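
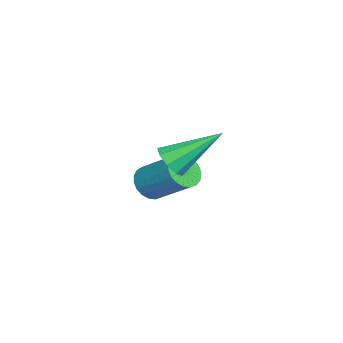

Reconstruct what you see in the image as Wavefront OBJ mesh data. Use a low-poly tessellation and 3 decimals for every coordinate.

v -2.631 0.976 -2.505
v -2.159 0.528 -2.249
v -1.556 1.775 -1.179
v -2.029 2.224 -1.435
v -2.014 0.649 -2.47
v -1.411 1.896 -1.401
v -1.976 0.826 -2.698
v -1.373 2.073 -1.628
v -2.051 1.029 -2.893
v -1.448 2.276 -1.823
v -2.226 1.223 -3.02
v -1.624 2.47 -1.95
v -2.472 1.374 -3.058
v -1.87 2.621 -1.989
v -2.745 1.457 -3.001
v -2.143 2.704 -1.931
v -2.999 1.457 -2.858
v -2.396 2.704 -1.788
v -3.188 1.373 -2.654
v -2.586 2.62 -1.584
v -3.282 1.221 -2.424
v -2.68 2.468 -1.354
v -3.263 1.027 -2.208
v -2.661 2.274 -1.138
v -3.135 0.824 -2.043
v -2.532 2.071 -0.974
v -2.92 0.647 -1.959
v -2.317 1.894 -0.889
v -2.654 0.527 -1.968
v -2.052 1.774 -0.899
v -2.385 0.485 -2.071
v -1.783 1.732 -1.001
v 1.337 2.361 0.961
v 1.957 2.373 1.156
v 0.943 3.879 2.119
v 1.906 2.632 0.799
v 1.588 2.765 0.517
v 1.154 2.708 0.443
v 0.805 2.49 0.611
v 0.705 2.211 0.942
v 0.902 2.002 1.283
v 1.302 1.961 1.472
v 1.719 2.108 1.422
f 2 1 5
f 2 5 3
f 3 5 6
f 3 6 4
f 5 1 7
f 5 7 6
f 6 7 8
f 6 8 4
f 7 1 9
f 7 9 8
f 8 9 10
f 8 10 4
f 9 1 11
f 9 11 10
f 10 11 12
f 10 12 4
f 11 1 13
f 11 13 12
f 12 13 14
f 12 14 4
f 13 1 15
f 13 15 14
f 14 15 16
f 14 16 4
f 15 1 17
f 15 17 16
f 16 17 18
f 16 18 4
f 17 1 19
f 17 19 18
f 18 19 20
f 18 20 4
f 19 1 21
f 19 21 20
f 20 21 22
f 20 22 4
f 21 1 23
f 21 23 22
f 22 23 24
f 22 24 4
f 23 1 25
f 23 25 24
f 24 25 26
f 24 26 4
f 25 1 27
f 25 27 26
f 26 27 28
f 26 28 4
f 27 1 29
f 27 29 28
f 28 29 30
f 28 30 4
f 29 1 31
f 29 31 30
f 30 31 32
f 30 32 4
f 31 1 2
f 31 2 32
f 32 2 3
f 32 3 4
f 34 33 36
f 34 36 35
f 36 33 37
f 36 37 35
f 37 33 38
f 37 38 35
f 38 33 39
f 38 39 35
f 39 33 40
f 39 40 35
f 40 33 41
f 40 41 35
f 41 33 42
f 41 42 35
f 42 33 43
f 42 43 35
f 43 33 34
f 43 34 35



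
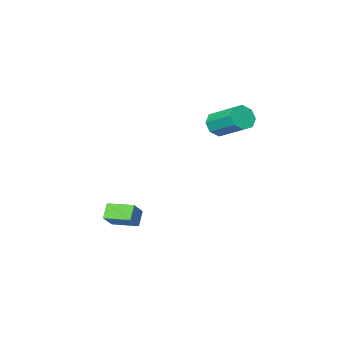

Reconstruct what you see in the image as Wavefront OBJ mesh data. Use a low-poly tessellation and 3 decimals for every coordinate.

v -1.907 0.452 1.847
v -1.558 0.115 2.482
v -1.823 1.81 3.529
v -2.173 2.148 2.893
v -1.157 0.402 2.119
v -1.422 2.097 3.166
v -1.195 0.718 1.596
v -1.461 2.414 2.643
v -1.651 0.879 1.22
v -1.917 2.574 2.267
v -2.257 0.79 1.211
v -2.522 2.485 2.258
v -2.658 0.503 1.574
v -2.923 2.198 2.621
v -2.619 0.186 2.097
v -2.885 1.882 3.144
v -2.163 0.026 2.473
v -2.429 1.721 3.52
v 2.227 -0.553 -4.683
v 1.703 -1.005 -3.975
v 3.012 -0.108 -3.818
v 2.488 -0.561 -3.11
v 3.072 -1.759 -4.83
v 2.548 -2.212 -4.122
v 3.857 -1.315 -3.965
v 3.333 -1.767 -3.257
f 2 1 5
f 2 5 3
f 3 5 6
f 3 6 4
f 5 1 7
f 5 7 6
f 6 7 8
f 6 8 4
f 7 1 9
f 7 9 8
f 8 9 10
f 8 10 4
f 9 1 11
f 9 11 10
f 10 11 12
f 10 12 4
f 11 1 13
f 11 13 12
f 12 13 14
f 12 14 4
f 13 1 15
f 13 15 14
f 14 15 16
f 14 16 4
f 15 1 17
f 15 17 16
f 16 17 18
f 16 18 4
f 17 1 2
f 17 2 18
f 18 2 3
f 18 3 4
f 20 22 19
f 23 20 19
f 19 22 21
f 21 23 19
f 20 26 22
f 24 20 23
f 24 26 20
f 22 26 21
f 25 23 21
f 21 26 25
f 25 24 23
f 26 24 25



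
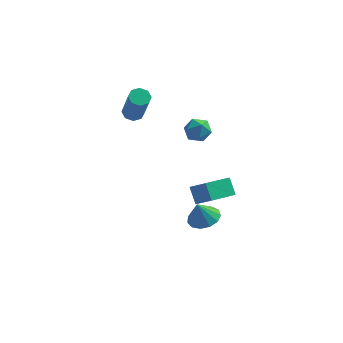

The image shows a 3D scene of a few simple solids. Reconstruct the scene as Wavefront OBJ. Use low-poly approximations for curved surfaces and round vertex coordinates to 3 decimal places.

v 0.775 1.664 3.37
v 1.348 1.412 3.047
v 0.492 0.608 3.693
v 1.065 0.356 3.37
v 1.132 0.751 3.95
v 1.307 1.403 3.75
v 0.533 0.617 2.99
v 0.708 1.269 2.79
v 1.198 0.764 2.812
v 1.569 0.847 3.406
v 0.271 1.173 3.334
v 0.642 1.256 3.928
v 0.893 -1.882 1.751
v 1.637 -2.346 2.48
v 1.855 -0.882 1.406
v 2.599 -1.346 2.135
v 1.221 -2.434 1.065
v 1.965 -2.898 1.794
v 2.183 -1.434 0.72
v 2.927 -1.898 1.449
v 1.314 0.289 -2.264
v 1.944 0.735 -2.019
v 1.006 0.151 -1.216
v 1.598 1.025 -2.083
v 1.162 1.082 -2.204
v 0.774 0.887 -2.344
v 0.557 0.502 -2.458
v 0.581 0.049 -2.511
v 0.837 -0.328 -2.485
v 1.245 -0.509 -2.388
v 1.675 -0.436 -2.252
v 1.99 -0.134 -2.12
v 2.09 0.303 -2.033
v -2.507 4.282 1.763
v -1.976 4.401 1.687
v -1.521 3.538 3.501
v -2.053 3.418 3.577
v -2.183 4.709 1.885
v -1.729 3.845 3.699
v -2.58 4.767 2.012
v -2.126 3.903 3.826
v -2.935 4.54 1.993
v -2.48 3.677 3.807
v -3.039 4.162 1.839
v -2.584 3.299 3.653
v -2.831 3.855 1.641
v -2.377 2.991 3.455
v -2.434 3.797 1.514
v -1.98 2.933 3.328
v -2.08 4.023 1.533
v -1.625 3.16 3.347
f 1 12 6
f 1 6 2
f 1 2 8
f 1 8 11
f 1 11 12
f 2 6 10
f 6 12 5
f 12 11 3
f 11 8 7
f 8 2 9
f 4 10 5
f 4 5 3
f 4 3 7
f 4 7 9
f 4 9 10
f 5 10 6
f 3 5 12
f 7 3 11
f 9 7 8
f 10 9 2
f 14 16 13
f 17 14 13
f 13 16 15
f 15 17 13
f 14 20 16
f 18 14 17
f 18 20 14
f 16 20 15
f 19 17 15
f 15 20 19
f 19 18 17
f 20 18 19
f 22 21 24
f 22 24 23
f 24 21 25
f 24 25 23
f 25 21 26
f 25 26 23
f 26 21 27
f 26 27 23
f 27 21 28
f 27 28 23
f 28 21 29
f 28 29 23
f 29 21 30
f 29 30 23
f 30 21 31
f 30 31 23
f 31 21 32
f 31 32 23
f 32 21 33
f 32 33 23
f 33 21 22
f 33 22 23
f 35 34 38
f 35 38 36
f 36 38 39
f 36 39 37
f 38 34 40
f 38 40 39
f 39 40 41
f 39 41 37
f 40 34 42
f 40 42 41
f 41 42 43
f 41 43 37
f 42 34 44
f 42 44 43
f 43 44 45
f 43 45 37
f 44 34 46
f 44 46 45
f 45 46 47
f 45 47 37
f 46 34 48
f 46 48 47
f 47 48 49
f 47 49 37
f 48 34 50
f 48 50 49
f 49 50 51
f 49 51 37
f 50 34 35
f 50 35 51
f 51 35 36
f 51 36 37



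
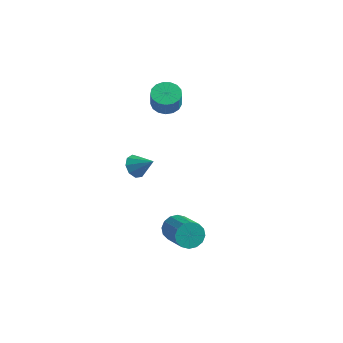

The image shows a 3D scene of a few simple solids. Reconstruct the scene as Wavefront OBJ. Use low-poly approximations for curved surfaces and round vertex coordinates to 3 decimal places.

v 1.734 -2.402 -0.749
v 2.328 -2.123 -1.289
v 3.799 -3.279 -0.271
v 3.206 -3.558 0.269
v 2.328 -1.832 -0.959
v 3.799 -2.987 0.059
v 2.17 -1.693 -0.573
v 3.641 -2.849 0.445
v 1.894 -1.745 -0.234
v 3.365 -2.901 0.784
v 1.576 -1.973 -0.033
v 3.047 -3.129 0.985
v 1.3 -2.316 -0.023
v 2.771 -3.472 0.995
v 1.141 -2.681 -0.209
v 2.612 -3.837 0.809
v 1.141 -2.973 -0.539
v 2.612 -4.128 0.479
v 1.299 -3.111 -0.925
v 2.77 -4.267 0.093
v 1.575 -3.059 -1.264
v 3.046 -4.215 -0.246
v 1.893 -2.831 -1.465
v 3.364 -3.987 -0.447
v 2.169 -2.488 -1.475
v 3.64 -3.644 -0.457
v -2.725 0.943 -0.003
v -2.314 1.336 -0.565
v -1.615 1.017 0.863
v -2.584 1.691 -0.248
v -2.921 1.696 0.184
v -3.166 1.348 0.528
v -3.205 0.811 0.624
v -3.019 0.335 0.427
v -2.696 0.144 0.029
v -2.387 0.326 -0.384
v -2.236 0.797 -0.618
v -2.513 4.065 3.401
v -1.808 3.603 3.117
v -1.581 3.212 4.315
v -2.287 3.675 4.599
v -1.647 3.986 3.212
v -1.421 3.596 4.409
v -1.685 4.387 3.35
v -1.459 3.997 4.547
v -1.913 4.715 3.499
v -1.686 4.324 4.697
v -2.278 4.893 3.627
v -2.051 4.503 4.824
v -2.697 4.882 3.702
v -2.471 4.492 4.9
v -3.074 4.684 3.709
v -2.847 4.293 4.907
v -3.322 4.344 3.645
v -3.096 3.953 4.843
v -3.386 3.94 3.525
v -3.159 3.55 4.723
v -3.249 3.565 3.377
v -3.022 3.174 4.575
v -2.944 3.304 3.234
v -2.717 2.914 4.432
v -2.54 3.218 3.13
v -2.313 2.827 4.328
v -2.13 3.326 3.087
v -1.903 2.935 4.285
f 2 1 5
f 2 5 3
f 3 5 6
f 3 6 4
f 5 1 7
f 5 7 6
f 6 7 8
f 6 8 4
f 7 1 9
f 7 9 8
f 8 9 10
f 8 10 4
f 9 1 11
f 9 11 10
f 10 11 12
f 10 12 4
f 11 1 13
f 11 13 12
f 12 13 14
f 12 14 4
f 13 1 15
f 13 15 14
f 14 15 16
f 14 16 4
f 15 1 17
f 15 17 16
f 16 17 18
f 16 18 4
f 17 1 19
f 17 19 18
f 18 19 20
f 18 20 4
f 19 1 21
f 19 21 20
f 20 21 22
f 20 22 4
f 21 1 23
f 21 23 22
f 22 23 24
f 22 24 4
f 23 1 25
f 23 25 24
f 24 25 26
f 24 26 4
f 25 1 2
f 25 2 26
f 26 2 3
f 26 3 4
f 28 27 30
f 28 30 29
f 30 27 31
f 30 31 29
f 31 27 32
f 31 32 29
f 32 27 33
f 32 33 29
f 33 27 34
f 33 34 29
f 34 27 35
f 34 35 29
f 35 27 36
f 35 36 29
f 36 27 37
f 36 37 29
f 37 27 28
f 37 28 29
f 39 38 42
f 39 42 40
f 40 42 43
f 40 43 41
f 42 38 44
f 42 44 43
f 43 44 45
f 43 45 41
f 44 38 46
f 44 46 45
f 45 46 47
f 45 47 41
f 46 38 48
f 46 48 47
f 47 48 49
f 47 49 41
f 48 38 50
f 48 50 49
f 49 50 51
f 49 51 41
f 50 38 52
f 50 52 51
f 51 52 53
f 51 53 41
f 52 38 54
f 52 54 53
f 53 54 55
f 53 55 41
f 54 38 56
f 54 56 55
f 55 56 57
f 55 57 41
f 56 38 58
f 56 58 57
f 57 58 59
f 57 59 41
f 58 38 60
f 58 60 59
f 59 60 61
f 59 61 41
f 60 38 62
f 60 62 61
f 61 62 63
f 61 63 41
f 62 38 64
f 62 64 63
f 63 64 65
f 63 65 41
f 64 38 39
f 64 39 65
f 65 39 40
f 65 40 41



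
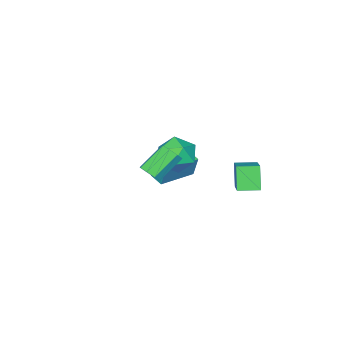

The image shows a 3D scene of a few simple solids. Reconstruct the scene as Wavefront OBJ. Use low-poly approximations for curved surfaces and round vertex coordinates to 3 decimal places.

v -1.018 0.89 -1.83
v -0.393 1.605 -1.31
v -0.127 -0.425 -1.09
v 0.498 0.29 -0.57
v -0.545 0.183 -0.298
v -1.095 0.996 -0.755
v 0.575 0.184 -1.645
v 0.025 0.997 -2.102
v 0.592 1.169 -1.196
v -0.101 1.169 -0.363
v -0.419 0.011 -2.037
v -1.112 0.011 -1.204
v 4.385 3.49 1.283
v 4.684 3.238 1.711
v 3.515 3.438 2.646
v 3.215 3.69 2.217
v 4.746 3.678 1.695
v 3.577 3.878 2.63
v 4.597 4.007 1.438
v 3.428 4.207 2.372
v 4.323 4.033 1.09
v 3.154 4.233 2.024
v 4.085 3.742 0.854
v 2.916 3.942 1.789
v 4.023 3.302 0.87
v 2.854 3.502 1.805
v 4.172 2.973 1.128
v 3.003 3.173 2.062
v 4.446 2.947 1.476
v 3.277 3.147 2.41
v -2.766 -1.382 -4.182
v -2.81 -1.112 -3.013
v -2.648 -0.591 -4.36
v -2.693 -0.32 -3.192
v -0.827 -1.64 -4.048
v -0.872 -1.369 -2.88
v -0.71 -0.848 -4.227
v -0.754 -0.578 -3.058
v -2.266 3.867 -2.782
v -2.721 3.383 -1.618
v -0.98 5.149 -1.747
v -1.435 4.665 -0.583
v -1.505 3.115 -2.797
v -1.96 2.631 -1.633
v -0.219 4.397 -1.762
v -0.674 3.913 -0.598
f 1 12 6
f 1 6 2
f 1 2 8
f 1 8 11
f 1 11 12
f 2 6 10
f 6 12 5
f 12 11 3
f 11 8 7
f 8 2 9
f 4 10 5
f 4 5 3
f 4 3 7
f 4 7 9
f 4 9 10
f 5 10 6
f 3 5 12
f 7 3 11
f 9 7 8
f 10 9 2
f 14 13 17
f 14 17 15
f 15 17 18
f 15 18 16
f 17 13 19
f 17 19 18
f 18 19 20
f 18 20 16
f 19 13 21
f 19 21 20
f 20 21 22
f 20 22 16
f 21 13 23
f 21 23 22
f 22 23 24
f 22 24 16
f 23 13 25
f 23 25 24
f 24 25 26
f 24 26 16
f 25 13 27
f 25 27 26
f 26 27 28
f 26 28 16
f 27 13 29
f 27 29 28
f 28 29 30
f 28 30 16
f 29 13 14
f 29 14 30
f 30 14 15
f 30 15 16
f 32 34 31
f 35 32 31
f 31 34 33
f 33 35 31
f 32 38 34
f 36 32 35
f 36 38 32
f 34 38 33
f 37 35 33
f 33 38 37
f 37 36 35
f 38 36 37
f 40 42 39
f 43 40 39
f 39 42 41
f 41 43 39
f 40 46 42
f 44 40 43
f 44 46 40
f 42 46 41
f 45 43 41
f 41 46 45
f 45 44 43
f 46 44 45



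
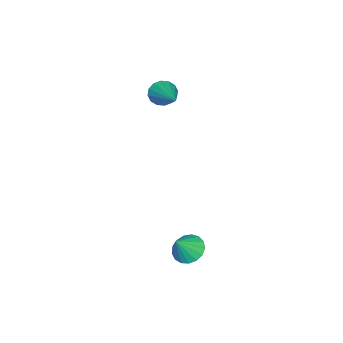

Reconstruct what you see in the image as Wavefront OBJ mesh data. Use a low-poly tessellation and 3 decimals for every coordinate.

v -4.093 -1.706 2.146
v -3.752 -1.769 1.681
v -2.787 -0.474 2.934
v -3.931 -1.537 1.615
v -4.153 -1.351 1.691
v -4.359 -1.259 1.889
v -4.494 -1.287 2.156
v -4.521 -1.427 2.42
v -4.434 -1.642 2.611
v -4.255 -1.874 2.677
v -4.033 -2.061 2.601
v -3.826 -2.152 2.402
v -3.692 -2.124 2.136
v -3.664 -1.984 1.872
v 0.847 1.956 -1.756
v 1.352 1.943 -2.149
v 1.473 1.784 -0.944
v 1.329 2.238 -2.068
v 1.196 2.468 -1.916
v 0.982 2.581 -1.728
v 0.738 2.551 -1.545
v 0.519 2.385 -1.411
v 0.374 2.12 -1.356
v 0.338 1.818 -1.393
v 0.418 1.548 -1.512
v 0.597 1.371 -1.688
v 0.832 1.328 -1.879
v 1.071 1.43 -2.042
v 1.259 1.652 -2.139
f 2 1 4
f 2 4 3
f 4 1 5
f 4 5 3
f 5 1 6
f 5 6 3
f 6 1 7
f 6 7 3
f 7 1 8
f 7 8 3
f 8 1 9
f 8 9 3
f 9 1 10
f 9 10 3
f 10 1 11
f 10 11 3
f 11 1 12
f 11 12 3
f 12 1 13
f 12 13 3
f 13 1 14
f 13 14 3
f 14 1 2
f 14 2 3
f 16 15 18
f 16 18 17
f 18 15 19
f 18 19 17
f 19 15 20
f 19 20 17
f 20 15 21
f 20 21 17
f 21 15 22
f 21 22 17
f 22 15 23
f 22 23 17
f 23 15 24
f 23 24 17
f 24 15 25
f 24 25 17
f 25 15 26
f 25 26 17
f 26 15 27
f 26 27 17
f 27 15 28
f 27 28 17
f 28 15 29
f 28 29 17
f 29 15 16
f 29 16 17



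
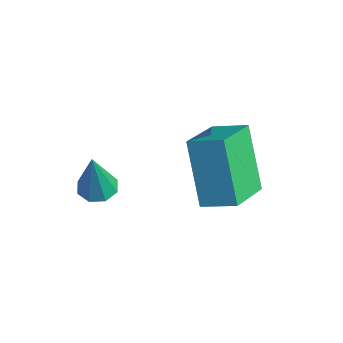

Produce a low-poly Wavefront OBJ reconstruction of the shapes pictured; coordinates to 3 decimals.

v 3.285 1.137 1.975
v 4.021 1.763 2.333
v 2.541 2.357 1.374
v 3.276 2.982 1.733
v 4.304 0.918 0.267
v 5.039 1.543 0.626
v 3.559 2.137 -0.333
v 4.295 2.763 0.025
v 1.931 -0.686 -0.143
v 2.468 -0.751 -0.245
v 2.189 -0.954 1.383
v 2.367 -0.351 -0.158
v 2.011 -0.148 -0.062
v 1.608 -0.261 -0.014
v 1.395 -0.622 -0.041
v 1.496 -1.022 -0.128
v 1.852 -1.225 -0.224
v 2.255 -1.112 -0.272
f 2 4 1
f 5 2 1
f 1 4 3
f 3 5 1
f 2 8 4
f 6 2 5
f 6 8 2
f 4 8 3
f 7 5 3
f 3 8 7
f 7 6 5
f 8 6 7
f 10 9 12
f 10 12 11
f 12 9 13
f 12 13 11
f 13 9 14
f 13 14 11
f 14 9 15
f 14 15 11
f 15 9 16
f 15 16 11
f 16 9 17
f 16 17 11
f 17 9 18
f 17 18 11
f 18 9 10
f 18 10 11



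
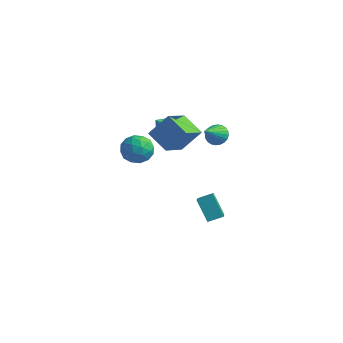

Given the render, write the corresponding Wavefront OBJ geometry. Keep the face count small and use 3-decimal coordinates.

v -1.503 2.158 1.548
v -0.572 2.188 2.053
v -2.017 1.502 2.532
v -1.043 2.824 2.232
v -1.783 3.07 2.01
v -2.36 2.782 1.517
v -2.435 2.128 1.042
v -1.964 1.492 0.864
v -1.223 1.246 1.086
v -0.647 1.535 1.578
v 2.268 1.251 -5.167
v 1.179 1.619 -3.769
v 2.991 1.978 -4.796
v 1.902 2.346 -3.398
v 3.138 -0.146 -4.122
v 2.049 0.222 -2.724
v 3.861 0.581 -3.751
v 2.772 0.949 -2.353
v -0.138 -1.891 3.872
v 0.777 -1.044 5.345
v -0.244 -0.028 2.867
v 0.67 0.819 4.34
v 1.41 -2.219 3.1
v 2.324 -1.372 4.573
v 1.303 -0.356 2.095
v 2.218 0.491 3.568
v -0.526 -3.116 3.496
v 0.49 -2.743 3.232
v 0.19 -4.677 4.048
v 1.206 -4.304 3.784
v 0.654 -3.856 4.642
v 0.211 -2.892 4.301
v 0.469 -4.528 2.979
v 0.026 -3.564 2.638
v 1.105 -3.616 2.913
v 1.219 -3.2 3.94
v -0.539 -4.22 3.34
v -0.425 -3.804 4.367
v -0.081 -2.793 3.316
v 0.761 -4.627 3.964
v 0.436 -4.364 4.468
v 1.034 -4.145 4.313
v -0.245 -2.88 3.944
v 0.352 -2.661 3.789
v 0.449 -3.315 4.618
v 0.328 -4.759 3.491
v 0.925 -4.54 3.336
v -0.354 -3.275 2.967
v 0.244 -3.056 2.812
v 0.231 -4.105 2.662
v 0.878 -3.086 2.973
v 1.299 -4.003 3.297
v 0.866 -4.136 2.824
v 0.605 -3.569 2.624
v 0.945 -2.842 3.577
v 1.366 -3.759 3.901
v 1.041 -3.496 4.406
v 0.781 -2.929 4.205
v 1.307 -3.355 3.389
v -0.686 -3.661 3.379
v -0.265 -4.578 3.703
v -0.101 -4.491 3.075
v -0.361 -3.924 2.874
v -0.619 -3.417 3.983
v -0.198 -4.334 4.307
v 0.075 -3.851 4.656
v -0.186 -3.284 4.456
v -0.627 -4.065 3.891
v 1.025 3.979 0.937
v 1.657 4.34 1.335
v 1.115 2.421 2.203
v 1.403 4.458 1.499
v 1.092 4.503 1.576
v 0.771 4.469 1.557
v 0.488 4.359 1.443
v 0.287 4.192 1.252
v 0.198 3.993 1.013
v 0.235 3.791 0.762
v 0.392 3.618 0.538
v 0.646 3.5 0.375
v 0.957 3.455 0.297
v 1.278 3.489 0.316
v 1.561 3.599 0.43
v 1.762 3.766 0.621
v 1.851 3.965 0.86
v 1.814 4.167 1.111
f 2 1 4
f 2 4 3
f 4 1 5
f 4 5 3
f 5 1 6
f 5 6 3
f 6 1 7
f 6 7 3
f 7 1 8
f 7 8 3
f 8 1 9
f 8 9 3
f 9 1 10
f 9 10 3
f 10 1 2
f 10 2 3
f 12 14 11
f 15 12 11
f 11 14 13
f 13 15 11
f 12 18 14
f 16 12 15
f 16 18 12
f 14 18 13
f 17 15 13
f 13 18 17
f 17 16 15
f 18 16 17
f 20 22 19
f 23 20 19
f 19 22 21
f 21 23 19
f 20 26 22
f 24 20 23
f 24 26 20
f 22 26 21
f 25 23 21
f 21 26 25
f 25 24 23
f 26 24 25
f 27 64 43
f 64 38 67
f 43 67 32
f 64 67 43
f 27 43 39
f 43 32 44
f 39 44 28
f 43 44 39
f 27 39 48
f 39 28 49
f 48 49 34
f 39 49 48
f 27 48 60
f 48 34 63
f 60 63 37
f 48 63 60
f 27 60 64
f 60 37 68
f 64 68 38
f 60 68 64
f 28 44 55
f 44 32 58
f 55 58 36
f 44 58 55
f 32 67 45
f 67 38 66
f 45 66 31
f 67 66 45
f 38 68 65
f 68 37 61
f 65 61 29
f 68 61 65
f 37 63 62
f 63 34 50
f 62 50 33
f 63 50 62
f 34 49 54
f 49 28 51
f 54 51 35
f 49 51 54
f 30 56 42
f 56 36 57
f 42 57 31
f 56 57 42
f 30 42 40
f 42 31 41
f 40 41 29
f 42 41 40
f 30 40 47
f 40 29 46
f 47 46 33
f 40 46 47
f 30 47 52
f 47 33 53
f 52 53 35
f 47 53 52
f 30 52 56
f 52 35 59
f 56 59 36
f 52 59 56
f 31 57 45
f 57 36 58
f 45 58 32
f 57 58 45
f 29 41 65
f 41 31 66
f 65 66 38
f 41 66 65
f 33 46 62
f 46 29 61
f 62 61 37
f 46 61 62
f 35 53 54
f 53 33 50
f 54 50 34
f 53 50 54
f 36 59 55
f 59 35 51
f 55 51 28
f 59 51 55
f 70 69 72
f 70 72 71
f 72 69 73
f 72 73 71
f 73 69 74
f 73 74 71
f 74 69 75
f 74 75 71
f 75 69 76
f 75 76 71
f 76 69 77
f 76 77 71
f 77 69 78
f 77 78 71
f 78 69 79
f 78 79 71
f 79 69 80
f 79 80 71
f 80 69 81
f 80 81 71
f 81 69 82
f 81 82 71
f 82 69 83
f 82 83 71
f 83 69 84
f 83 84 71
f 84 69 85
f 84 85 71
f 85 69 86
f 85 86 71
f 86 69 70
f 86 70 71



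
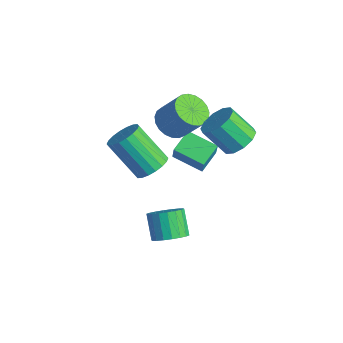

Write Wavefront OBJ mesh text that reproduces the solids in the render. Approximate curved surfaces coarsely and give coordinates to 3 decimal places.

v -2.013 -1.175 2.665
v -1.384 -1.073 3.197
v -2.618 -1.742 4.786
v -3.247 -1.845 4.255
v -1.552 -0.745 3.205
v -2.786 -1.414 4.794
v -1.812 -0.501 3.106
v -3.046 -1.17 4.695
v -2.111 -0.391 2.919
v -3.345 -1.06 4.508
v -2.391 -0.437 2.683
v -3.625 -1.106 4.272
v -2.597 -0.629 2.443
v -3.83 -1.298 4.032
v -2.686 -0.929 2.247
v -3.92 -1.598 3.836
v -2.642 -1.278 2.134
v -3.876 -1.947 3.723
v -2.474 -1.606 2.126
v -3.708 -2.275 3.715
v -2.214 -1.85 2.225
v -3.448 -2.519 3.814
v -1.915 -1.96 2.412
v -3.149 -2.629 4.001
v -1.635 -1.914 2.648
v -2.869 -2.583 4.237
v -1.43 -1.722 2.888
v -2.663 -2.391 4.477
v -1.34 -1.422 3.084
v -2.574 -2.091 4.673
v -1.286 2.801 2.967
v -0.522 2.474 3.286
v -1.311 1.791 4.473
v -2.074 2.119 4.153
v -0.604 2.967 3.515
v -1.393 2.284 4.702
v -0.947 3.397 3.535
v -1.736 2.714 4.721
v -1.419 3.6 3.337
v -2.208 2.917 4.524
v -1.84 3.497 2.998
v -2.629 2.814 4.185
v -2.049 3.129 2.647
v -2.838 2.446 3.834
v -1.967 2.636 2.418
v -2.756 1.953 3.605
v -1.624 2.206 2.399
v -2.413 1.523 3.585
v -1.152 2.003 2.596
v -1.941 1.32 3.783
v -0.731 2.106 2.935
v -1.52 1.423 4.122
v -4.178 1.208 2.793
v -3.417 1.091 2.347
v -2.581 1.594 3.641
v -3.342 1.712 4.087
v -3.501 1.442 2.265
v -2.665 1.945 3.558
v -3.702 1.752 2.274
v -2.866 2.256 3.567
v -3.985 1.969 2.373
v -3.15 2.472 3.666
v -4.302 2.054 2.545
v -3.466 2.557 3.838
v -4.597 1.992 2.759
v -3.762 2.496 4.052
v -4.82 1.796 2.98
v -3.984 2.299 4.273
v -4.932 1.497 3.168
v -4.096 2.001 4.461
v -4.913 1.149 3.291
v -4.077 1.652 4.585
v -4.767 0.811 3.329
v -3.932 1.314 4.622
v -4.519 0.541 3.274
v -3.684 1.045 4.567
v -4.213 0.387 3.135
v -3.377 0.891 4.429
v -3.9 0.375 2.938
v -3.064 0.879 4.231
v -3.635 0.507 2.716
v -2.8 1.011 4.009
v -3.464 0.76 2.507
v -2.629 1.264 3.8
v -1.165 -0.821 -1.884
v -0.735 -0.131 -1.716
v -1.604 0.17 -0.728
v -2.035 -0.519 -0.896
v -0.98 -0.016 -1.967
v -1.85 0.286 -0.979
v -1.262 -0.06 -2.201
v -2.132 0.242 -1.214
v -1.525 -0.255 -2.373
v -2.394 0.047 -1.385
v -1.716 -0.562 -2.448
v -2.586 -0.26 -1.46
v -1.799 -0.92 -2.411
v -2.668 -0.618 -1.423
v -1.756 -1.259 -2.27
v -2.625 -0.957 -1.282
v -1.596 -1.51 -2.052
v -2.465 -1.209 -1.064
v -1.35 -1.626 -1.801
v -2.22 -1.324 -0.813
v -1.068 -1.582 -1.566
v -1.938 -1.28 -0.579
v -0.806 -1.387 -1.395
v -1.675 -1.085 -0.407
v -0.614 -1.08 -1.32
v -1.484 -0.778 -0.332
v -0.532 -0.722 -1.357
v -1.401 -0.42 -0.369
v -0.575 -0.383 -1.498
v -1.444 -0.081 -0.51
v -4.281 1.305 0.179
v -3.796 1.06 1.215
v -4.719 2.329 0.627
v -4.235 2.083 1.663
v -3.005 2.037 -0.243
v -2.521 1.791 0.793
v -3.444 3.06 0.205
v -2.959 2.815 1.241
f 2 1 5
f 2 5 3
f 3 5 6
f 3 6 4
f 5 1 7
f 5 7 6
f 6 7 8
f 6 8 4
f 7 1 9
f 7 9 8
f 8 9 10
f 8 10 4
f 9 1 11
f 9 11 10
f 10 11 12
f 10 12 4
f 11 1 13
f 11 13 12
f 12 13 14
f 12 14 4
f 13 1 15
f 13 15 14
f 14 15 16
f 14 16 4
f 15 1 17
f 15 17 16
f 16 17 18
f 16 18 4
f 17 1 19
f 17 19 18
f 18 19 20
f 18 20 4
f 19 1 21
f 19 21 20
f 20 21 22
f 20 22 4
f 21 1 23
f 21 23 22
f 22 23 24
f 22 24 4
f 23 1 25
f 23 25 24
f 24 25 26
f 24 26 4
f 25 1 27
f 25 27 26
f 26 27 28
f 26 28 4
f 27 1 29
f 27 29 28
f 28 29 30
f 28 30 4
f 29 1 2
f 29 2 30
f 30 2 3
f 30 3 4
f 32 31 35
f 32 35 33
f 33 35 36
f 33 36 34
f 35 31 37
f 35 37 36
f 36 37 38
f 36 38 34
f 37 31 39
f 37 39 38
f 38 39 40
f 38 40 34
f 39 31 41
f 39 41 40
f 40 41 42
f 40 42 34
f 41 31 43
f 41 43 42
f 42 43 44
f 42 44 34
f 43 31 45
f 43 45 44
f 44 45 46
f 44 46 34
f 45 31 47
f 45 47 46
f 46 47 48
f 46 48 34
f 47 31 49
f 47 49 48
f 48 49 50
f 48 50 34
f 49 31 51
f 49 51 50
f 50 51 52
f 50 52 34
f 51 31 32
f 51 32 52
f 52 32 33
f 52 33 34
f 54 53 57
f 54 57 55
f 55 57 58
f 55 58 56
f 57 53 59
f 57 59 58
f 58 59 60
f 58 60 56
f 59 53 61
f 59 61 60
f 60 61 62
f 60 62 56
f 61 53 63
f 61 63 62
f 62 63 64
f 62 64 56
f 63 53 65
f 63 65 64
f 64 65 66
f 64 66 56
f 65 53 67
f 65 67 66
f 66 67 68
f 66 68 56
f 67 53 69
f 67 69 68
f 68 69 70
f 68 70 56
f 69 53 71
f 69 71 70
f 70 71 72
f 70 72 56
f 71 53 73
f 71 73 72
f 72 73 74
f 72 74 56
f 73 53 75
f 73 75 74
f 74 75 76
f 74 76 56
f 75 53 77
f 75 77 76
f 76 77 78
f 76 78 56
f 77 53 79
f 77 79 78
f 78 79 80
f 78 80 56
f 79 53 81
f 79 81 80
f 80 81 82
f 80 82 56
f 81 53 83
f 81 83 82
f 82 83 84
f 82 84 56
f 83 53 54
f 83 54 84
f 84 54 55
f 84 55 56
f 86 85 89
f 86 89 87
f 87 89 90
f 87 90 88
f 89 85 91
f 89 91 90
f 90 91 92
f 90 92 88
f 91 85 93
f 91 93 92
f 92 93 94
f 92 94 88
f 93 85 95
f 93 95 94
f 94 95 96
f 94 96 88
f 95 85 97
f 95 97 96
f 96 97 98
f 96 98 88
f 97 85 99
f 97 99 98
f 98 99 100
f 98 100 88
f 99 85 101
f 99 101 100
f 100 101 102
f 100 102 88
f 101 85 103
f 101 103 102
f 102 103 104
f 102 104 88
f 103 85 105
f 103 105 104
f 104 105 106
f 104 106 88
f 105 85 107
f 105 107 106
f 106 107 108
f 106 108 88
f 107 85 109
f 107 109 108
f 108 109 110
f 108 110 88
f 109 85 111
f 109 111 110
f 110 111 112
f 110 112 88
f 111 85 113
f 111 113 112
f 112 113 114
f 112 114 88
f 113 85 86
f 113 86 114
f 114 86 87
f 114 87 88
f 116 118 115
f 119 116 115
f 115 118 117
f 117 119 115
f 116 122 118
f 120 116 119
f 120 122 116
f 118 122 117
f 121 119 117
f 117 122 121
f 121 120 119
f 122 120 121



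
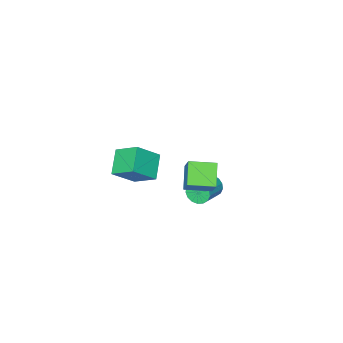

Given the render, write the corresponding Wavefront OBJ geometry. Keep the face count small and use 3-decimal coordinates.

v -2.712 0.983 -0.597
v -2.433 0.639 -1.002
v -1.309 0.993 -0.528
v -1.588 1.337 -0.123
v -2.457 0.893 -1.133
v -1.334 1.247 -0.659
v -2.54 1.168 -1.141
v -1.417 1.522 -0.668
v -2.663 1.4 -1.025
v -1.539 1.755 -0.551
v -2.796 1.537 -0.811
v -1.673 1.891 -0.337
v -2.911 1.547 -0.548
v -1.787 1.901 -0.074
v -2.979 1.427 -0.296
v -1.856 1.782 0.178
v -2.987 1.206 -0.113
v -1.863 1.561 0.361
v -2.931 0.934 -0.041
v -1.807 1.288 0.433
v -2.825 0.673 -0.096
v -1.702 1.027 0.378
v -2.693 0.482 -0.266
v -1.57 0.837 0.208
v -2.566 0.407 -0.512
v -1.442 0.762 -0.038
v -2.472 0.463 -0.778
v -1.348 0.818 -0.304
v -1.697 -2.742 -0.548
v -0.663 -3.097 0.434
v -2.036 -1.648 0.204
v -1.002 -2.003 1.186
v -0.798 -1.997 -1.226
v 0.236 -2.352 -0.244
v -1.137 -0.903 -0.474
v -0.103 -1.258 0.508
v -0.101 2.117 3.335
v 0.248 2.729 4.331
v -1.026 2.898 3.179
v -0.677 3.51 4.175
v 0.597 2.81 2.665
v 0.946 3.422 3.661
v -0.328 3.591 2.509
v 0.021 4.203 3.505
f 2 1 5
f 2 5 3
f 3 5 6
f 3 6 4
f 5 1 7
f 5 7 6
f 6 7 8
f 6 8 4
f 7 1 9
f 7 9 8
f 8 9 10
f 8 10 4
f 9 1 11
f 9 11 10
f 10 11 12
f 10 12 4
f 11 1 13
f 11 13 12
f 12 13 14
f 12 14 4
f 13 1 15
f 13 15 14
f 14 15 16
f 14 16 4
f 15 1 17
f 15 17 16
f 16 17 18
f 16 18 4
f 17 1 19
f 17 19 18
f 18 19 20
f 18 20 4
f 19 1 21
f 19 21 20
f 20 21 22
f 20 22 4
f 21 1 23
f 21 23 22
f 22 23 24
f 22 24 4
f 23 1 25
f 23 25 24
f 24 25 26
f 24 26 4
f 25 1 27
f 25 27 26
f 26 27 28
f 26 28 4
f 27 1 2
f 27 2 28
f 28 2 3
f 28 3 4
f 30 32 29
f 33 30 29
f 29 32 31
f 31 33 29
f 30 36 32
f 34 30 33
f 34 36 30
f 32 36 31
f 35 33 31
f 31 36 35
f 35 34 33
f 36 34 35
f 38 40 37
f 41 38 37
f 37 40 39
f 39 41 37
f 38 44 40
f 42 38 41
f 42 44 38
f 40 44 39
f 43 41 39
f 39 44 43
f 43 42 41
f 44 42 43



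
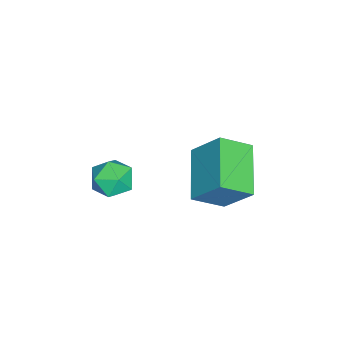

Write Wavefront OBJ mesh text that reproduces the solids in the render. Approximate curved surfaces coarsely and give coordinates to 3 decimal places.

v 0.48 2.025 -2.991
v 0.957 1.134 -2.344
v 0.704 2.937 -1.899
v 1.181 2.046 -1.252
v 2.099 2.414 -3.648
v 2.576 1.523 -3.001
v 2.323 3.326 -2.556
v 2.8 2.435 -1.909
v 2.502 -0.272 -3.074
v 2.725 -0.597 -2.439
v 1.875 -1.263 -3.361
v 2.098 -1.588 -2.726
v 1.623 -1.013 -2.704
v 2.01 -0.4 -2.527
v 2.59 -1.46 -3.273
v 2.977 -0.847 -3.096
v 2.779 -1.331 -2.563
v 2.182 -1.054 -2.211
v 2.418 -0.806 -3.589
v 1.821 -0.529 -3.237
f 2 4 1
f 5 2 1
f 1 4 3
f 3 5 1
f 2 8 4
f 6 2 5
f 6 8 2
f 4 8 3
f 7 5 3
f 3 8 7
f 7 6 5
f 8 6 7
f 9 20 14
f 9 14 10
f 9 10 16
f 9 16 19
f 9 19 20
f 10 14 18
f 14 20 13
f 20 19 11
f 19 16 15
f 16 10 17
f 12 18 13
f 12 13 11
f 12 11 15
f 12 15 17
f 12 17 18
f 13 18 14
f 11 13 20
f 15 11 19
f 17 15 16
f 18 17 10



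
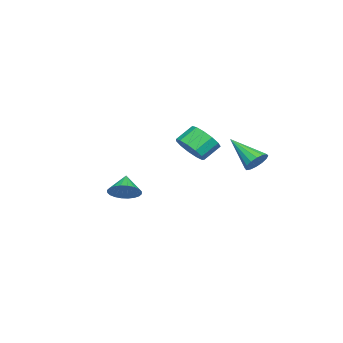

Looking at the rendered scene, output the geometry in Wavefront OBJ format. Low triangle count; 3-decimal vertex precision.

v 2.638 1.244 1.672
v 3.11 0.952 2.356
v 2.473 1.504 3.031
v 2.002 1.796 2.348
v 3.323 1.375 2.21
v 2.686 1.927 2.885
v 3.318 1.757 1.894
v 2.681 2.309 2.569
v 3.098 1.976 1.507
v 2.461 2.528 2.183
v 2.732 1.963 1.173
v 2.095 2.515 1.848
v 2.336 1.721 0.997
v 1.699 2.273 1.673
v 2.036 1.328 1.036
v 1.399 1.88 1.711
v 1.928 0.908 1.277
v 1.291 1.46 1.952
v 2.045 0.595 1.643
v 1.408 1.147 2.318
v 2.35 0.488 2.019
v 1.713 1.04 2.694
v 2.747 0.621 2.284
v 2.11 1.173 2.96
v 0.011 -2.99 -2.451
v 0.585 -3.268 -1.905
v -0.831 -3.23 -1.689
v 0.568 -2.951 -1.823
v 0.466 -2.64 -1.838
v 0.294 -2.382 -1.945
v 0.08 -2.216 -2.13
v -0.145 -2.169 -2.363
v -0.347 -2.246 -2.61
v -0.494 -2.437 -2.833
v -0.564 -2.711 -2.997
v -0.547 -3.028 -3.078
v -0.444 -3.34 -3.064
v -0.273 -3.597 -2.956
v -0.059 -3.763 -2.772
v 0.166 -3.81 -2.538
v 0.368 -3.733 -2.291
v 0.515 -3.542 -2.069
v -0.266 3.491 0.202
v 0.377 3.428 0.446
v -0.834 2.009 1.318
v 0.216 3.657 0.668
v -0.074 3.841 0.765
v -0.415 3.932 0.712
v -0.717 3.904 0.521
v -0.897 3.766 0.246
v -0.908 3.554 -0.041
v -0.747 3.325 -0.263
v -0.457 3.141 -0.361
v -0.116 3.05 -0.307
v 0.185 3.078 -0.117
v 0.366 3.216 0.159
f 2 1 5
f 2 5 3
f 3 5 6
f 3 6 4
f 5 1 7
f 5 7 6
f 6 7 8
f 6 8 4
f 7 1 9
f 7 9 8
f 8 9 10
f 8 10 4
f 9 1 11
f 9 11 10
f 10 11 12
f 10 12 4
f 11 1 13
f 11 13 12
f 12 13 14
f 12 14 4
f 13 1 15
f 13 15 14
f 14 15 16
f 14 16 4
f 15 1 17
f 15 17 16
f 16 17 18
f 16 18 4
f 17 1 19
f 17 19 18
f 18 19 20
f 18 20 4
f 19 1 21
f 19 21 20
f 20 21 22
f 20 22 4
f 21 1 23
f 21 23 22
f 22 23 24
f 22 24 4
f 23 1 2
f 23 2 24
f 24 2 3
f 24 3 4
f 26 25 28
f 26 28 27
f 28 25 29
f 28 29 27
f 29 25 30
f 29 30 27
f 30 25 31
f 30 31 27
f 31 25 32
f 31 32 27
f 32 25 33
f 32 33 27
f 33 25 34
f 33 34 27
f 34 25 35
f 34 35 27
f 35 25 36
f 35 36 27
f 36 25 37
f 36 37 27
f 37 25 38
f 37 38 27
f 38 25 39
f 38 39 27
f 39 25 40
f 39 40 27
f 40 25 41
f 40 41 27
f 41 25 42
f 41 42 27
f 42 25 26
f 42 26 27
f 44 43 46
f 44 46 45
f 46 43 47
f 46 47 45
f 47 43 48
f 47 48 45
f 48 43 49
f 48 49 45
f 49 43 50
f 49 50 45
f 50 43 51
f 50 51 45
f 51 43 52
f 51 52 45
f 52 43 53
f 52 53 45
f 53 43 54
f 53 54 45
f 54 43 55
f 54 55 45
f 55 43 56
f 55 56 45
f 56 43 44
f 56 44 45



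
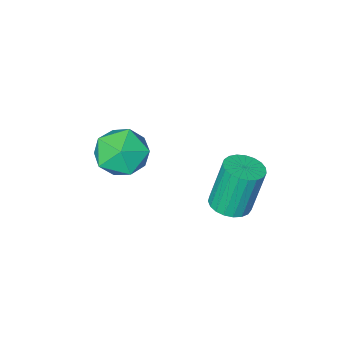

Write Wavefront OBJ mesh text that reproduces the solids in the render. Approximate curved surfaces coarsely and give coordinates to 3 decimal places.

v 0.547 0.28 -0.233
v 1.326 0.173 -0.036
v 0.831 0.333 2.009
v 0.053 0.44 1.813
v 1.307 0.508 -0.067
v 0.812 0.667 1.978
v 1.156 0.803 -0.126
v 0.662 0.963 1.919
v 0.901 1.008 -0.204
v 0.407 1.168 1.841
v 0.584 1.088 -0.287
v 0.09 1.247 1.758
v 0.261 1.027 -0.36
v -0.233 1.187 1.685
v -0.013 0.838 -0.411
v -0.507 0.997 1.634
v -0.19 0.552 -0.432
v -0.684 0.711 1.613
v -0.239 0.219 -0.418
v -0.733 0.378 1.627
v -0.153 -0.104 -0.372
v -0.647 0.056 1.673
v 0.055 -0.359 -0.302
v -0.439 -0.2 1.744
v 0.347 -0.505 -0.219
v -0.147 -0.345 1.826
v 0.675 -0.514 -0.14
v 0.18 -0.355 1.905
v 0.98 -0.387 -0.076
v 0.485 -0.227 1.969
v 1.21 -0.143 -0.039
v 0.716 0.016 2.006
v 2.89 -2.695 0.335
v 3.742 -3.533 0.581
v 1.478 -4.007 0.759
v 2.33 -4.845 1.005
v 2.187 -3.885 1.744
v 3.06 -3.074 1.482
v 2.16 -4.466 -0.142
v 3.033 -3.655 -0.404
v 3.291 -4.627 0.286
v 3.307 -4.268 1.452
v 1.913 -3.272 -0.112
v 1.929 -2.913 1.054
f 2 1 5
f 2 5 3
f 3 5 6
f 3 6 4
f 5 1 7
f 5 7 6
f 6 7 8
f 6 8 4
f 7 1 9
f 7 9 8
f 8 9 10
f 8 10 4
f 9 1 11
f 9 11 10
f 10 11 12
f 10 12 4
f 11 1 13
f 11 13 12
f 12 13 14
f 12 14 4
f 13 1 15
f 13 15 14
f 14 15 16
f 14 16 4
f 15 1 17
f 15 17 16
f 16 17 18
f 16 18 4
f 17 1 19
f 17 19 18
f 18 19 20
f 18 20 4
f 19 1 21
f 19 21 20
f 20 21 22
f 20 22 4
f 21 1 23
f 21 23 22
f 22 23 24
f 22 24 4
f 23 1 25
f 23 25 24
f 24 25 26
f 24 26 4
f 25 1 27
f 25 27 26
f 26 27 28
f 26 28 4
f 27 1 29
f 27 29 28
f 28 29 30
f 28 30 4
f 29 1 31
f 29 31 30
f 30 31 32
f 30 32 4
f 31 1 2
f 31 2 32
f 32 2 3
f 32 3 4
f 33 44 38
f 33 38 34
f 33 34 40
f 33 40 43
f 33 43 44
f 34 38 42
f 38 44 37
f 44 43 35
f 43 40 39
f 40 34 41
f 36 42 37
f 36 37 35
f 36 35 39
f 36 39 41
f 36 41 42
f 37 42 38
f 35 37 44
f 39 35 43
f 41 39 40
f 42 41 34



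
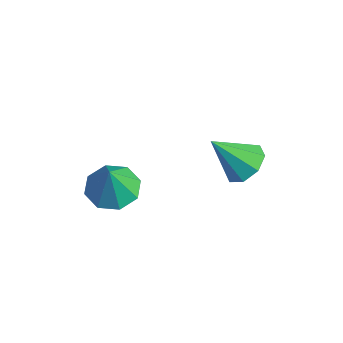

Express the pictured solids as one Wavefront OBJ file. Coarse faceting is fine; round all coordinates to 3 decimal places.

v 1.544 0.316 2.184
v 2.195 -0.223 2.1
v 0.936 -0.616 3.456
v 2.324 0.261 2.516
v 1.996 0.777 2.737
v 1.402 1.023 2.635
v 0.892 0.855 2.268
v 0.763 0.372 1.852
v 1.091 -0.144 1.631
v 1.685 -0.391 1.733
v -0.446 -3.499 1.483
v 0.393 -3.09 1.375
v -0.114 -3.821 2.837
v -0.109 -2.63 1.607
v -0.808 -2.679 1.767
v -1.296 -3.208 1.761
v -1.286 -3.908 1.592
v -0.784 -4.368 1.36
v -0.084 -4.319 1.2
v 0.404 -3.79 1.206
f 2 1 4
f 2 4 3
f 4 1 5
f 4 5 3
f 5 1 6
f 5 6 3
f 6 1 7
f 6 7 3
f 7 1 8
f 7 8 3
f 8 1 9
f 8 9 3
f 9 1 10
f 9 10 3
f 10 1 2
f 10 2 3
f 12 11 14
f 12 14 13
f 14 11 15
f 14 15 13
f 15 11 16
f 15 16 13
f 16 11 17
f 16 17 13
f 17 11 18
f 17 18 13
f 18 11 19
f 18 19 13
f 19 11 20
f 19 20 13
f 20 11 12
f 20 12 13



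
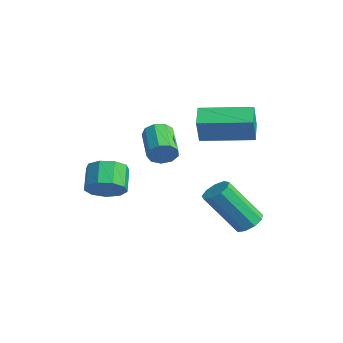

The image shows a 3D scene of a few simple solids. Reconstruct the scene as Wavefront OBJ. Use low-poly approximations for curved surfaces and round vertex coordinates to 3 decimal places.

v -1.053 -3.196 -2.719
v -0.468 -2.667 -2.43
v -1.242 -2.235 -1.652
v -1.827 -2.764 -1.941
v -0.761 -2.421 -2.859
v -1.535 -1.989 -2.08
v -1.191 -2.537 -3.222
v -1.965 -2.105 -2.444
v -1.556 -2.962 -3.35
v -2.33 -2.53 -2.571
v -1.686 -3.496 -3.183
v -2.46 -3.064 -2.404
v -1.519 -3.89 -2.799
v -2.294 -3.458 -2.02
v -1.135 -3.959 -2.377
v -1.909 -3.527 -1.599
v -0.712 -3.671 -2.116
v -1.486 -3.239 -1.338
v -0.448 -3.161 -2.137
v -1.223 -2.729 -1.359
v 1.318 -1.911 -0.177
v 1.591 -1.743 0.342
v 0.274 -1.321 0.896
v 0.002 -1.489 0.377
v 1.582 -1.422 0.075
v 0.265 -1 0.63
v 1.449 -1.33 -0.31
v 0.132 -0.908 0.245
v 1.255 -1.51 -0.633
v -0.062 -1.088 -0.078
v 1.091 -1.878 -0.742
v -0.226 -1.455 -0.188
v 1.033 -2.261 -0.588
v -0.283 -1.839 -0.033
v 1.109 -2.48 -0.241
v -0.208 -2.058 0.313
v 1.283 -2.434 0.135
v -0.034 -2.011 0.69
v 1.473 -2.142 0.366
v 0.156 -1.72 0.92
v -0.539 0.58 0.219
v -0.122 0.24 1.336
v 0.591 2.393 0.35
v 1.007 2.053 1.468
v 0.273 0.107 -0.228
v 0.689 -0.233 0.89
v 1.402 1.92 -0.096
v 1.819 1.58 1.021
v 2.045 1.347 -4.119
v 2.509 0.929 -4.259
v 1.979 -0.246 -2.501
v 1.515 0.173 -2.361
v 2.666 1.245 -4
v 2.135 0.071 -2.242
v 2.532 1.61 -3.797
v 2.002 0.435 -2.039
v 2.171 1.851 -3.745
v 1.64 0.676 -1.987
v 1.75 1.857 -3.868
v 1.22 0.682 -2.109
v 1.468 1.624 -4.108
v 0.938 0.449 -2.35
v 1.456 1.262 -4.354
v 0.926 0.087 -2.596
v 1.719 0.94 -4.49
v 1.189 -0.235 -2.731
v 2.135 0.808 -4.452
v 1.605 -0.366 -2.694
f 2 1 5
f 2 5 3
f 3 5 6
f 3 6 4
f 5 1 7
f 5 7 6
f 6 7 8
f 6 8 4
f 7 1 9
f 7 9 8
f 8 9 10
f 8 10 4
f 9 1 11
f 9 11 10
f 10 11 12
f 10 12 4
f 11 1 13
f 11 13 12
f 12 13 14
f 12 14 4
f 13 1 15
f 13 15 14
f 14 15 16
f 14 16 4
f 15 1 17
f 15 17 16
f 16 17 18
f 16 18 4
f 17 1 19
f 17 19 18
f 18 19 20
f 18 20 4
f 19 1 2
f 19 2 20
f 20 2 3
f 20 3 4
f 22 21 25
f 22 25 23
f 23 25 26
f 23 26 24
f 25 21 27
f 25 27 26
f 26 27 28
f 26 28 24
f 27 21 29
f 27 29 28
f 28 29 30
f 28 30 24
f 29 21 31
f 29 31 30
f 30 31 32
f 30 32 24
f 31 21 33
f 31 33 32
f 32 33 34
f 32 34 24
f 33 21 35
f 33 35 34
f 34 35 36
f 34 36 24
f 35 21 37
f 35 37 36
f 36 37 38
f 36 38 24
f 37 21 39
f 37 39 38
f 38 39 40
f 38 40 24
f 39 21 22
f 39 22 40
f 40 22 23
f 40 23 24
f 42 44 41
f 45 42 41
f 41 44 43
f 43 45 41
f 42 48 44
f 46 42 45
f 46 48 42
f 44 48 43
f 47 45 43
f 43 48 47
f 47 46 45
f 48 46 47
f 50 49 53
f 50 53 51
f 51 53 54
f 51 54 52
f 53 49 55
f 53 55 54
f 54 55 56
f 54 56 52
f 55 49 57
f 55 57 56
f 56 57 58
f 56 58 52
f 57 49 59
f 57 59 58
f 58 59 60
f 58 60 52
f 59 49 61
f 59 61 60
f 60 61 62
f 60 62 52
f 61 49 63
f 61 63 62
f 62 63 64
f 62 64 52
f 63 49 65
f 63 65 64
f 64 65 66
f 64 66 52
f 65 49 67
f 65 67 66
f 66 67 68
f 66 68 52
f 67 49 50
f 67 50 68
f 68 50 51
f 68 51 52



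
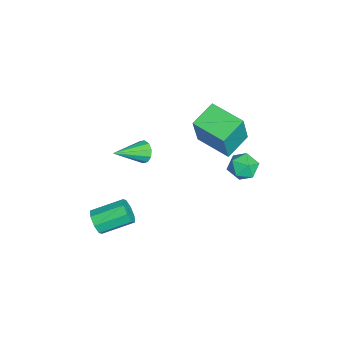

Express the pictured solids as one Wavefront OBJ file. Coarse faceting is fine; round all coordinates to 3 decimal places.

v -1.446 -1.984 0.314
v -1.015 -2.002 -0.226
v -0.514 -3.476 1.106
v -0.848 -1.741 0.068
v -0.909 -1.574 0.455
v -1.175 -1.562 0.788
v -1.544 -1.712 0.94
v -1.876 -1.965 0.853
v -2.043 -2.226 0.559
v -1.982 -2.393 0.172
v -1.716 -2.405 -0.161
v -1.347 -2.255 -0.313
v -0.905 3.95 0.087
v -0.323 3.395 0.5
v -1.357 2.845 -0.76
v -0.775 2.29 -0.347
v -1.492 2.61 0.102
v -1.213 3.292 0.626
v -0.467 2.948 -0.886
v -0.188 3.63 -0.362
v -0.053 2.775 -0.101
v -0.686 2.566 0.51
v -0.994 3.674 -0.77
v -1.627 3.465 -0.159
v 3.259 -4.11 -0.716
v 3.629 -3.799 -1.276
v 3.312 -2.178 -0.584
v 2.941 -2.49 -0.024
v 3.077 -3.859 -1.388
v 2.76 -2.239 -0.696
v 2.632 -4.066 -1.106
v 2.314 -2.446 -0.415
v 2.553 -4.299 -0.596
v 2.236 -2.679 0.095
v 2.888 -4.422 -0.156
v 2.571 -2.801 0.536
v 3.44 -4.361 -0.044
v 3.123 -2.741 0.648
v 3.886 -4.154 -0.325
v 3.568 -2.534 0.366
v 3.964 -3.921 -0.835
v 3.647 -2.301 -0.144
v -1.092 0.795 1.876
v -0.406 0.544 3.92
v -2.261 1.745 2.386
v -1.575 1.493 4.429
v 0.095 2.367 1.671
v 0.781 2.115 3.714
v -1.074 3.316 2.18
v -0.388 3.065 4.224
f 2 1 4
f 2 4 3
f 4 1 5
f 4 5 3
f 5 1 6
f 5 6 3
f 6 1 7
f 6 7 3
f 7 1 8
f 7 8 3
f 8 1 9
f 8 9 3
f 9 1 10
f 9 10 3
f 10 1 11
f 10 11 3
f 11 1 12
f 11 12 3
f 12 1 2
f 12 2 3
f 13 24 18
f 13 18 14
f 13 14 20
f 13 20 23
f 13 23 24
f 14 18 22
f 18 24 17
f 24 23 15
f 23 20 19
f 20 14 21
f 16 22 17
f 16 17 15
f 16 15 19
f 16 19 21
f 16 21 22
f 17 22 18
f 15 17 24
f 19 15 23
f 21 19 20
f 22 21 14
f 26 25 29
f 26 29 27
f 27 29 30
f 27 30 28
f 29 25 31
f 29 31 30
f 30 31 32
f 30 32 28
f 31 25 33
f 31 33 32
f 32 33 34
f 32 34 28
f 33 25 35
f 33 35 34
f 34 35 36
f 34 36 28
f 35 25 37
f 35 37 36
f 36 37 38
f 36 38 28
f 37 25 39
f 37 39 38
f 38 39 40
f 38 40 28
f 39 25 41
f 39 41 40
f 40 41 42
f 40 42 28
f 41 25 26
f 41 26 42
f 42 26 27
f 42 27 28
f 44 46 43
f 47 44 43
f 43 46 45
f 45 47 43
f 44 50 46
f 48 44 47
f 48 50 44
f 46 50 45
f 49 47 45
f 45 50 49
f 49 48 47
f 50 48 49



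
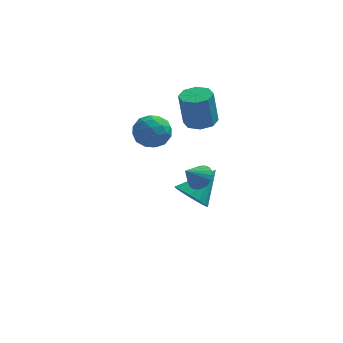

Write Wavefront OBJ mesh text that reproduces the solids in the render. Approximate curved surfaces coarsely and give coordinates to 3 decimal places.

v 0.285 -0.143 -2.866
v 1.078 -0.244 -3.547
v 1.535 0.943 -1.574
v 0.852 0.182 -3.688
v 0.497 0.534 -3.64
v 0.093 0.731 -3.415
v -0.267 0.728 -3.064
v -0.5 0.525 -2.668
v -0.554 0.169 -2.317
v -0.415 -0.258 -2.092
v -0.116 -0.659 -2.044
v 0.275 -0.942 -2.185
v 0.669 -1.042 -2.482
v 0.974 -0.935 -2.866
v 1.122 -0.648 -3.251
v -2.382 -1.228 2.946
v -1.848 -1.087 3.829
v -1.412 -2.553 2.571
v -0.878 -2.412 3.454
v -1.866 -2.737 3.489
v -2.466 -1.918 3.721
v -0.794 -1.722 2.679
v -1.394 -0.903 2.911
v -0.867 -1.392 3.664
v -1.53 -2.02 4.164
v -1.73 -1.62 2.236
v -2.393 -2.248 2.736
v -2.2 -1.042 3.421
v -1.06 -2.598 2.979
v -1.64 -2.79 3
v -1.327 -2.707 3.519
v -2.563 -1.53 3.357
v -2.25 -1.447 3.876
v -2.26 -2.417 3.676
v -1.01 -2.193 2.524
v -0.697 -2.11 3.043
v -1.933 -0.933 2.881
v -1.62 -0.85 3.4
v -1 -1.223 2.724
v -1.31 -1.138 3.842
v -0.739 -1.916 3.622
v -0.69 -1.511 3.166
v -1.043 -1.03 3.303
v -1.699 -1.507 4.137
v -1.129 -2.285 3.916
v -1.71 -2.476 3.937
v -2.062 -1.995 4.073
v -1.123 -1.686 4.039
v -2.131 -1.355 2.484
v -1.561 -2.133 2.263
v -1.198 -1.645 2.327
v -1.55 -1.164 2.463
v -2.521 -1.724 2.778
v -1.95 -2.502 2.558
v -2.217 -2.61 3.097
v -2.57 -2.129 3.234
v -2.137 -1.954 2.361
v 0.681 -3.699 1.174
v 1.271 -3.993 1.532
v -0.041 -4.161 1.986
v 1.245 -3.714 1.668
v 1.122 -3.432 1.718
v 0.922 -3.196 1.675
v 0.681 -3.047 1.545
v 0.44 -3.011 1.351
v 0.24 -3.094 1.126
v 0.116 -3.282 0.91
v 0.091 -3.542 0.739
v 0.167 -3.829 0.644
v 0.332 -4.093 0.64
v 0.557 -4.29 0.729
v 0.804 -4.384 0.894
v 1.029 -4.36 1.108
v 1.195 -4.222 1.334
v 0.757 0.378 2.478
v 1.351 -0.269 2.544
v 1.096 -0.304 4.487
v 0.503 0.342 4.422
v 1.629 0.343 2.592
v 1.375 0.307 4.535
v 1.397 0.975 2.573
v 1.142 0.939 4.516
v 0.79 1.257 2.499
v 0.535 1.221 4.442
v 0.164 1.024 2.413
v -0.091 0.989 4.356
v -0.115 0.413 2.365
v -0.369 0.377 4.308
v 0.118 -0.219 2.384
v -0.137 -0.255 4.327
v 0.725 -0.501 2.458
v 0.47 -0.537 4.401
f 2 1 4
f 2 4 3
f 4 1 5
f 4 5 3
f 5 1 6
f 5 6 3
f 6 1 7
f 6 7 3
f 7 1 8
f 7 8 3
f 8 1 9
f 8 9 3
f 9 1 10
f 9 10 3
f 10 1 11
f 10 11 3
f 11 1 12
f 11 12 3
f 12 1 13
f 12 13 3
f 13 1 14
f 13 14 3
f 14 1 15
f 14 15 3
f 15 1 2
f 15 2 3
f 16 53 32
f 53 27 56
f 32 56 21
f 53 56 32
f 16 32 28
f 32 21 33
f 28 33 17
f 32 33 28
f 16 28 37
f 28 17 38
f 37 38 23
f 28 38 37
f 16 37 49
f 37 23 52
f 49 52 26
f 37 52 49
f 16 49 53
f 49 26 57
f 53 57 27
f 49 57 53
f 17 33 44
f 33 21 47
f 44 47 25
f 33 47 44
f 21 56 34
f 56 27 55
f 34 55 20
f 56 55 34
f 27 57 54
f 57 26 50
f 54 50 18
f 57 50 54
f 26 52 51
f 52 23 39
f 51 39 22
f 52 39 51
f 23 38 43
f 38 17 40
f 43 40 24
f 38 40 43
f 19 45 31
f 45 25 46
f 31 46 20
f 45 46 31
f 19 31 29
f 31 20 30
f 29 30 18
f 31 30 29
f 19 29 36
f 29 18 35
f 36 35 22
f 29 35 36
f 19 36 41
f 36 22 42
f 41 42 24
f 36 42 41
f 19 41 45
f 41 24 48
f 45 48 25
f 41 48 45
f 20 46 34
f 46 25 47
f 34 47 21
f 46 47 34
f 18 30 54
f 30 20 55
f 54 55 27
f 30 55 54
f 22 35 51
f 35 18 50
f 51 50 26
f 35 50 51
f 24 42 43
f 42 22 39
f 43 39 23
f 42 39 43
f 25 48 44
f 48 24 40
f 44 40 17
f 48 40 44
f 59 58 61
f 59 61 60
f 61 58 62
f 61 62 60
f 62 58 63
f 62 63 60
f 63 58 64
f 63 64 60
f 64 58 65
f 64 65 60
f 65 58 66
f 65 66 60
f 66 58 67
f 66 67 60
f 67 58 68
f 67 68 60
f 68 58 69
f 68 69 60
f 69 58 70
f 69 70 60
f 70 58 71
f 70 71 60
f 71 58 72
f 71 72 60
f 72 58 73
f 72 73 60
f 73 58 74
f 73 74 60
f 74 58 59
f 74 59 60
f 76 75 79
f 76 79 77
f 77 79 80
f 77 80 78
f 79 75 81
f 79 81 80
f 80 81 82
f 80 82 78
f 81 75 83
f 81 83 82
f 82 83 84
f 82 84 78
f 83 75 85
f 83 85 84
f 84 85 86
f 84 86 78
f 85 75 87
f 85 87 86
f 86 87 88
f 86 88 78
f 87 75 89
f 87 89 88
f 88 89 90
f 88 90 78
f 89 75 91
f 89 91 90
f 90 91 92
f 90 92 78
f 91 75 76
f 91 76 92
f 92 76 77
f 92 77 78



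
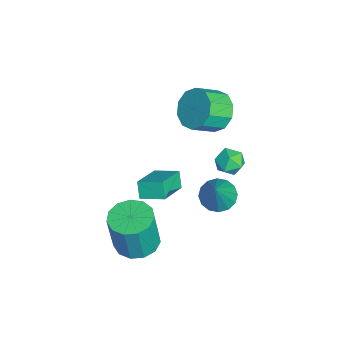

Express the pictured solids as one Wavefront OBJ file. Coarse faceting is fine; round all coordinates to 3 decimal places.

v -4.058 0.092 1.883
v -3.279 -0.033 1.205
v -2.784 -1.037 1.959
v -3.562 -0.912 2.637
v -3.09 0.393 1.648
v -2.595 -0.611 2.402
v -3.271 0.704 2.181
v -2.776 -0.301 2.935
v -3.752 0.781 2.6
v -3.257 -0.223 3.354
v -4.35 0.595 2.745
v -3.855 -0.409 3.499
v -4.836 0.217 2.561
v -4.341 -0.787 3.315
v -5.025 -0.209 2.118
v -4.53 -1.213 2.872
v -4.844 -0.519 1.585
v -4.349 -1.524 2.339
v -4.363 -0.597 1.166
v -3.868 -1.601 1.92
v -3.765 -0.411 1.021
v -3.27 -1.415 1.775
v 0.857 -3.525 -1.962
v 1.482 -4.29 -2.119
v 1.689 -4.539 -0.074
v 1.063 -3.775 0.082
v 1.801 -3.826 -2.094
v 2.008 -4.075 -0.05
v 1.82 -3.267 -2.028
v 2.027 -3.516 0.016
v 1.534 -2.79 -1.941
v 1.74 -3.039 0.104
v 1.032 -2.546 -1.861
v 1.238 -2.795 0.184
v 0.475 -2.614 -1.813
v 0.681 -2.863 0.232
v 0.039 -2.97 -1.812
v 0.245 -3.22 0.233
v -0.138 -3.504 -1.859
v 0.069 -3.753 0.185
v 0.002 -4.044 -1.939
v 0.208 -4.293 0.105
v 0.413 -4.419 -2.026
v 0.619 -4.668 0.018
v 0.965 -4.511 -2.093
v 1.171 -4.76 -0.049
v -3.049 0.834 -0.024
v -2.473 1.223 -0.295
v -2.307 -0.083 0.235
v -1.731 0.306 -0.036
v -2.062 0.521 0.598
v -2.52 1.088 0.438
v -2.26 0.052 -0.498
v -2.718 0.619 -0.658
v -1.985 0.74 -0.588
v -1.862 1.03 0.089
v -2.918 0.11 -0.149
v -2.795 0.4 0.528
v -0.894 -0.028 -0.813
v -0.314 -0.446 -1.235
v 0.214 -0.252 0.933
v -0.194 -0.034 -1.258
v -0.261 0.379 -1.163
v -0.497 0.684 -0.973
v -0.84 0.797 -0.741
v -1.198 0.69 -0.528
v -1.474 0.391 -0.391
v -1.594 -0.021 -0.368
v -1.527 -0.435 -0.463
v -1.291 -0.739 -0.653
v -0.948 -0.853 -0.885
v -0.59 -0.746 -1.098
v -0.3 -2.724 1.817
v 1.029 -3.467 2.575
v 0.073 -1.721 2.146
v 1.401 -2.463 2.905
v 0.139 -2.657 1.115
v 1.467 -3.399 1.874
v 0.511 -1.653 1.445
v 1.84 -2.396 2.203
f 2 1 5
f 2 5 3
f 3 5 6
f 3 6 4
f 5 1 7
f 5 7 6
f 6 7 8
f 6 8 4
f 7 1 9
f 7 9 8
f 8 9 10
f 8 10 4
f 9 1 11
f 9 11 10
f 10 11 12
f 10 12 4
f 11 1 13
f 11 13 12
f 12 13 14
f 12 14 4
f 13 1 15
f 13 15 14
f 14 15 16
f 14 16 4
f 15 1 17
f 15 17 16
f 16 17 18
f 16 18 4
f 17 1 19
f 17 19 18
f 18 19 20
f 18 20 4
f 19 1 21
f 19 21 20
f 20 21 22
f 20 22 4
f 21 1 2
f 21 2 22
f 22 2 3
f 22 3 4
f 24 23 27
f 24 27 25
f 25 27 28
f 25 28 26
f 27 23 29
f 27 29 28
f 28 29 30
f 28 30 26
f 29 23 31
f 29 31 30
f 30 31 32
f 30 32 26
f 31 23 33
f 31 33 32
f 32 33 34
f 32 34 26
f 33 23 35
f 33 35 34
f 34 35 36
f 34 36 26
f 35 23 37
f 35 37 36
f 36 37 38
f 36 38 26
f 37 23 39
f 37 39 38
f 38 39 40
f 38 40 26
f 39 23 41
f 39 41 40
f 40 41 42
f 40 42 26
f 41 23 43
f 41 43 42
f 42 43 44
f 42 44 26
f 43 23 45
f 43 45 44
f 44 45 46
f 44 46 26
f 45 23 24
f 45 24 46
f 46 24 25
f 46 25 26
f 47 58 52
f 47 52 48
f 47 48 54
f 47 54 57
f 47 57 58
f 48 52 56
f 52 58 51
f 58 57 49
f 57 54 53
f 54 48 55
f 50 56 51
f 50 51 49
f 50 49 53
f 50 53 55
f 50 55 56
f 51 56 52
f 49 51 58
f 53 49 57
f 55 53 54
f 56 55 48
f 60 59 62
f 60 62 61
f 62 59 63
f 62 63 61
f 63 59 64
f 63 64 61
f 64 59 65
f 64 65 61
f 65 59 66
f 65 66 61
f 66 59 67
f 66 67 61
f 67 59 68
f 67 68 61
f 68 59 69
f 68 69 61
f 69 59 70
f 69 70 61
f 70 59 71
f 70 71 61
f 71 59 72
f 71 72 61
f 72 59 60
f 72 60 61
f 74 76 73
f 77 74 73
f 73 76 75
f 75 77 73
f 74 80 76
f 78 74 77
f 78 80 74
f 76 80 75
f 79 77 75
f 75 80 79
f 79 78 77
f 80 78 79



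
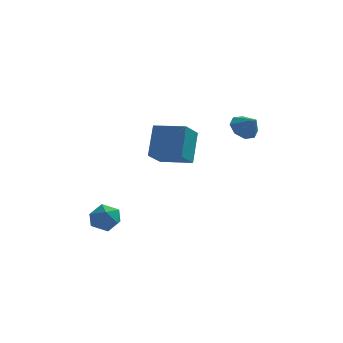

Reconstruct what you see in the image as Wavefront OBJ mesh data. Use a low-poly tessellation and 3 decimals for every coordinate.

v -0.889 0.29 2.039
v -1.262 -1.058 2.932
v -0.812 1.363 3.69
v -1.185 0.014 4.583
v 0.805 -0.074 2.197
v 0.432 -1.423 3.09
v 0.882 0.998 3.848
v 0.509 -0.35 4.741
v 2.822 4.003 3.288
v 3.395 3.854 2.664
v 3.518 3.477 4.052
v 3.496 4.43 2.967
v 3.203 4.755 3.458
v 2.686 4.64 3.85
v 2.249 4.152 3.912
v 2.148 3.576 3.609
v 2.441 3.251 3.117
v 2.958 3.366 2.726
v -3.796 -2.27 -0.603
v -3.258 -2.172 -1.324
v -2.922 -3.328 -0.096
v -2.384 -3.23 -0.817
v -2.426 -2.578 -0.191
v -2.966 -1.924 -0.505
v -3.214 -3.576 -0.915
v -3.754 -2.922 -1.229
v -2.899 -2.979 -1.517
v -2.412 -2.362 -1.069
v -3.768 -3.138 -0.351
v -3.281 -2.521 0.097
f 2 4 1
f 5 2 1
f 1 4 3
f 3 5 1
f 2 8 4
f 6 2 5
f 6 8 2
f 4 8 3
f 7 5 3
f 3 8 7
f 7 6 5
f 8 6 7
f 10 9 12
f 10 12 11
f 12 9 13
f 12 13 11
f 13 9 14
f 13 14 11
f 14 9 15
f 14 15 11
f 15 9 16
f 15 16 11
f 16 9 17
f 16 17 11
f 17 9 18
f 17 18 11
f 18 9 10
f 18 10 11
f 19 30 24
f 19 24 20
f 19 20 26
f 19 26 29
f 19 29 30
f 20 24 28
f 24 30 23
f 30 29 21
f 29 26 25
f 26 20 27
f 22 28 23
f 22 23 21
f 22 21 25
f 22 25 27
f 22 27 28
f 23 28 24
f 21 23 30
f 25 21 29
f 27 25 26
f 28 27 20



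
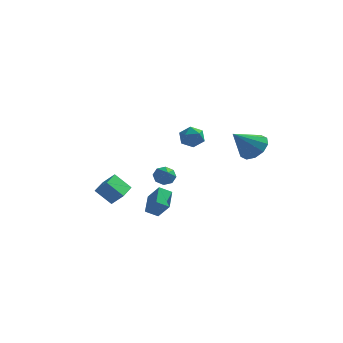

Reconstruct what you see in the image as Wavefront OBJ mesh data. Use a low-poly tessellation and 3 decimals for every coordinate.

v 0.174 -2.732 -1.119
v -0 -1.437 -0.468
v -0.592 -2.351 -2.084
v -0.766 -1.055 -1.434
v 0.866 -2.425 -1.546
v 0.692 -1.129 -0.896
v 0.1 -2.043 -2.512
v -0.074 -0.748 -1.861
v 4.284 4.519 0.958
v 5.209 4.166 1.414
v 3.216 3.481 2.322
v 5.035 4.743 1.716
v 4.574 5.234 1.728
v 4.002 5.452 1.446
v 3.538 5.313 0.977
v 3.359 4.871 0.501
v 3.534 4.295 0.2
v 3.995 3.804 0.188
v 4.567 3.586 0.47
v 5.03 3.725 0.938
v 0.516 1.287 2.936
v 0.735 1.666 2.218
v 1.805 0.894 3.122
v 2.024 1.273 2.404
v 1.794 1.733 3.07
v 0.998 1.976 2.954
v 1.542 0.584 2.386
v 0.746 0.827 2.27
v 1.37 1.232 1.878
v 1.525 1.942 2.3
v 1.015 0.618 3.04
v 1.17 1.328 3.462
v -0.917 3.392 -1.464
v -0.414 3.277 -1.966
v -0.483 2.468 -0.816
v -0.247 3.629 -1.576
v -0.472 3.842 -1.121
v -0.959 3.792 -0.867
v -1.421 3.507 -0.962
v -1.588 3.156 -1.352
v -1.362 2.942 -1.807
v -0.876 2.993 -2.062
v -3.59 1.152 -3.184
v -4.606 1.107 -2.179
v -3.499 2.57 -3.028
v -4.515 2.525 -2.023
v -2.805 1.015 -2.397
v -3.821 0.97 -1.392
v -2.714 2.433 -2.241
v -3.73 2.388 -1.236
f 2 4 1
f 5 2 1
f 1 4 3
f 3 5 1
f 2 8 4
f 6 2 5
f 6 8 2
f 4 8 3
f 7 5 3
f 3 8 7
f 7 6 5
f 8 6 7
f 10 9 12
f 10 12 11
f 12 9 13
f 12 13 11
f 13 9 14
f 13 14 11
f 14 9 15
f 14 15 11
f 15 9 16
f 15 16 11
f 16 9 17
f 16 17 11
f 17 9 18
f 17 18 11
f 18 9 19
f 18 19 11
f 19 9 20
f 19 20 11
f 20 9 10
f 20 10 11
f 21 32 26
f 21 26 22
f 21 22 28
f 21 28 31
f 21 31 32
f 22 26 30
f 26 32 25
f 32 31 23
f 31 28 27
f 28 22 29
f 24 30 25
f 24 25 23
f 24 23 27
f 24 27 29
f 24 29 30
f 25 30 26
f 23 25 32
f 27 23 31
f 29 27 28
f 30 29 22
f 34 33 36
f 34 36 35
f 36 33 37
f 36 37 35
f 37 33 38
f 37 38 35
f 38 33 39
f 38 39 35
f 39 33 40
f 39 40 35
f 40 33 41
f 40 41 35
f 41 33 42
f 41 42 35
f 42 33 34
f 42 34 35
f 44 46 43
f 47 44 43
f 43 46 45
f 45 47 43
f 44 50 46
f 48 44 47
f 48 50 44
f 46 50 45
f 49 47 45
f 45 50 49
f 49 48 47
f 50 48 49



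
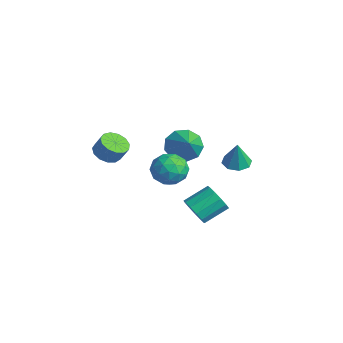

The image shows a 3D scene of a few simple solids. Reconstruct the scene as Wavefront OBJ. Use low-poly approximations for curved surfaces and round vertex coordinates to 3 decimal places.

v 3.381 -0.975 1.467
v 4.233 -1.434 1.321
v 2.627 -2.366 1.439
v 3.479 -2.825 1.293
v 3.294 -2.398 2.153
v 3.76 -1.539 2.171
v 3.1 -2.261 0.589
v 3.566 -1.402 0.607
v 4.059 -2.229 0.778
v 4.179 -2.313 1.745
v 2.681 -1.487 1.015
v 2.801 -1.571 1.982
v 3.873 -1.083 1.397
v 2.987 -2.717 1.363
v 2.879 -2.467 1.869
v 3.379 -2.736 1.783
v 3.595 -1.144 1.896
v 4.096 -1.414 1.81
v 3.544 -1.981 2.299
v 2.764 -2.386 0.95
v 3.265 -2.656 0.864
v 3.481 -1.064 0.977
v 3.981 -1.333 0.891
v 3.316 -1.819 0.461
v 4.271 -1.819 0.992
v 3.828 -2.637 0.975
v 3.605 -2.305 0.562
v 3.879 -1.8 0.572
v 4.342 -1.869 1.56
v 3.899 -2.686 1.543
v 3.79 -2.436 2.049
v 4.064 -1.931 2.059
v 4.24 -2.336 1.241
v 2.961 -1.114 1.217
v 2.518 -1.931 1.2
v 2.796 -1.869 0.701
v 3.07 -1.364 0.711
v 3.032 -1.163 1.785
v 2.589 -1.981 1.768
v 2.981 -2 2.188
v 3.255 -1.495 2.198
v 2.62 -1.464 1.519
v 0.098 0.646 0.402
v 0.721 1.124 -0.217
v 1.422 0.234 1.418
v 0.489 1.555 0.26
v 0.074 1.561 0.804
v -0.33 1.139 1.159
v -0.534 0.486 1.16
v -0.442 -0.092 0.806
v -0.098 -0.325 0.263
v 0.338 -0.103 -0.215
v 0.662 0.469 -0.405
v 1.702 0.372 -3.438
v 2.071 0.727 -4.129
v 2.148 2.043 -3.412
v 1.778 1.688 -2.722
v 1.593 0.785 -4.185
v 1.67 2.101 -3.468
v 1.149 0.712 -4.003
v 1.226 2.028 -3.286
v 0.881 0.531 -3.642
v 0.958 1.847 -2.925
v 0.874 0.3 -3.217
v 0.951 1.615 -2.5
v 1.129 0.091 -2.862
v 1.206 1.407 -2.145
v 1.566 -0.028 -2.689
v 1.643 1.287 -1.973
v 2.046 -0.02 -2.755
v 2.123 1.295 -2.038
v 2.417 0.112 -3.038
v 2.494 1.427 -2.321
v 2.56 0.327 -3.448
v 2.637 1.642 -2.731
v 2.431 0.556 -3.855
v 2.508 1.872 -3.138
v -3.181 -1.979 -1.157
v -2.708 -1.454 -1.553
v -2.285 -1.176 -0.678
v -2.759 -1.701 -0.283
v -3.087 -1.226 -1.441
v -2.665 -0.949 -0.567
v -3.497 -1.237 -1.24
v -3.074 -0.96 -0.366
v -3.806 -1.484 -1.012
v -3.384 -1.207 -0.138
v -3.917 -1.888 -0.831
v -3.494 -1.61 0.044
v -3.794 -2.32 -0.753
v -3.372 -2.043 0.122
v -3.477 -2.645 -0.803
v -3.054 -2.367 0.071
v -3.066 -2.757 -0.966
v -2.643 -2.48 -0.092
v -2.691 -2.623 -1.19
v -2.269 -2.345 -0.315
v -2.472 -2.284 -1.403
v -2.05 -2.006 -0.529
v -2.479 -1.848 -1.538
v -2.056 -1.571 -0.664
v 2.209 2.444 -0.125
v 2.894 2.193 -0.296
v 2.511 2.296 1.305
v 2.879 2.763 -0.234
v 2.47 3.147 -0.108
v 1.909 3.119 0.008
v 1.523 2.695 0.046
v 1.539 2.125 -0.017
v 1.947 1.742 -0.143
v 2.509 1.77 -0.259
f 1 38 17
f 38 12 41
f 17 41 6
f 38 41 17
f 1 17 13
f 17 6 18
f 13 18 2
f 17 18 13
f 1 13 22
f 13 2 23
f 22 23 8
f 13 23 22
f 1 22 34
f 22 8 37
f 34 37 11
f 22 37 34
f 1 34 38
f 34 11 42
f 38 42 12
f 34 42 38
f 2 18 29
f 18 6 32
f 29 32 10
f 18 32 29
f 6 41 19
f 41 12 40
f 19 40 5
f 41 40 19
f 12 42 39
f 42 11 35
f 39 35 3
f 42 35 39
f 11 37 36
f 37 8 24
f 36 24 7
f 37 24 36
f 8 23 28
f 23 2 25
f 28 25 9
f 23 25 28
f 4 30 16
f 30 10 31
f 16 31 5
f 30 31 16
f 4 16 14
f 16 5 15
f 14 15 3
f 16 15 14
f 4 14 21
f 14 3 20
f 21 20 7
f 14 20 21
f 4 21 26
f 21 7 27
f 26 27 9
f 21 27 26
f 4 26 30
f 26 9 33
f 30 33 10
f 26 33 30
f 5 31 19
f 31 10 32
f 19 32 6
f 31 32 19
f 3 15 39
f 15 5 40
f 39 40 12
f 15 40 39
f 7 20 36
f 20 3 35
f 36 35 11
f 20 35 36
f 9 27 28
f 27 7 24
f 28 24 8
f 27 24 28
f 10 33 29
f 33 9 25
f 29 25 2
f 33 25 29
f 44 43 46
f 44 46 45
f 46 43 47
f 46 47 45
f 47 43 48
f 47 48 45
f 48 43 49
f 48 49 45
f 49 43 50
f 49 50 45
f 50 43 51
f 50 51 45
f 51 43 52
f 51 52 45
f 52 43 53
f 52 53 45
f 53 43 44
f 53 44 45
f 55 54 58
f 55 58 56
f 56 58 59
f 56 59 57
f 58 54 60
f 58 60 59
f 59 60 61
f 59 61 57
f 60 54 62
f 60 62 61
f 61 62 63
f 61 63 57
f 62 54 64
f 62 64 63
f 63 64 65
f 63 65 57
f 64 54 66
f 64 66 65
f 65 66 67
f 65 67 57
f 66 54 68
f 66 68 67
f 67 68 69
f 67 69 57
f 68 54 70
f 68 70 69
f 69 70 71
f 69 71 57
f 70 54 72
f 70 72 71
f 71 72 73
f 71 73 57
f 72 54 74
f 72 74 73
f 73 74 75
f 73 75 57
f 74 54 76
f 74 76 75
f 75 76 77
f 75 77 57
f 76 54 55
f 76 55 77
f 77 55 56
f 77 56 57
f 79 78 82
f 79 82 80
f 80 82 83
f 80 83 81
f 82 78 84
f 82 84 83
f 83 84 85
f 83 85 81
f 84 78 86
f 84 86 85
f 85 86 87
f 85 87 81
f 86 78 88
f 86 88 87
f 87 88 89
f 87 89 81
f 88 78 90
f 88 90 89
f 89 90 91
f 89 91 81
f 90 78 92
f 90 92 91
f 91 92 93
f 91 93 81
f 92 78 94
f 92 94 93
f 93 94 95
f 93 95 81
f 94 78 96
f 94 96 95
f 95 96 97
f 95 97 81
f 96 78 98
f 96 98 97
f 97 98 99
f 97 99 81
f 98 78 100
f 98 100 99
f 99 100 101
f 99 101 81
f 100 78 79
f 100 79 101
f 101 79 80
f 101 80 81
f 103 102 105
f 103 105 104
f 105 102 106
f 105 106 104
f 106 102 107
f 106 107 104
f 107 102 108
f 107 108 104
f 108 102 109
f 108 109 104
f 109 102 110
f 109 110 104
f 110 102 111
f 110 111 104
f 111 102 103
f 111 103 104



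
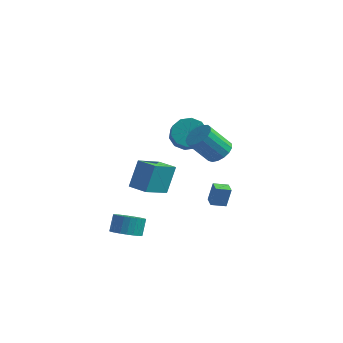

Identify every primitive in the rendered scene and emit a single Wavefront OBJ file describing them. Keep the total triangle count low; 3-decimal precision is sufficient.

v 4.083 -1.202 2.649
v 4.844 -1.579 2.975
v 3.838 -2.296 4.497
v 3.077 -1.918 4.171
v 4.838 -1.183 3.157
v 3.832 -1.9 4.679
v 4.659 -0.792 3.223
v 3.653 -1.509 4.744
v 4.347 -0.494 3.157
v 3.341 -1.211 4.679
v 3.976 -0.359 2.975
v 2.97 -1.076 4.497
v 3.628 -0.416 2.718
v 2.622 -1.133 4.24
v 3.385 -0.654 2.446
v 2.379 -1.371 3.968
v 3.302 -1.017 2.22
v 2.296 -1.734 3.742
v 3.398 -1.422 2.092
v 2.392 -2.139 3.614
v 3.651 -1.777 2.092
v 2.644 -2.494 3.614
v 4.002 -2 2.22
v 2.996 -2.717 3.742
v 4.372 -2.04 2.446
v 3.366 -2.757 3.967
v 4.676 -1.888 2.718
v 3.67 -2.605 4.24
v 3.5 -1.09 -2.137
v 3.703 -0.837 -0.847
v 3.021 -0.45 -2.187
v 3.225 -0.198 -0.897
v 4.255 -0.542 -2.363
v 4.459 -0.29 -1.073
v 3.777 0.097 -2.413
v 3.98 0.35 -1.123
v -0.617 -3.854 -4.159
v 0.017 -3.217 -4.523
v -0.068 -2.55 -3.505
v -0.703 -3.186 -3.141
v -0.31 -3.073 -4.645
v -0.396 -2.405 -3.628
v -0.685 -3.047 -4.693
v -0.77 -2.38 -3.676
v -1.049 -3.145 -4.66
v -1.135 -2.477 -3.643
v -1.348 -3.35 -4.551
v -1.433 -2.682 -3.533
v -1.535 -3.632 -4.381
v -1.62 -2.964 -3.364
v -1.583 -3.948 -4.178
v -1.668 -3.28 -3.161
v -1.483 -4.249 -3.972
v -1.569 -3.582 -2.955
v -1.252 -4.49 -3.795
v -1.337 -3.823 -2.777
v -0.924 -4.635 -3.672
v -1.01 -3.967 -2.655
v -0.55 -4.66 -3.624
v -0.635 -3.993 -2.607
v -0.185 -4.563 -3.657
v -0.271 -3.895 -2.64
v 0.113 -4.358 -3.767
v 0.028 -3.69 -2.749
v 0.3 -4.076 -3.936
v 0.215 -3.408 -2.919
v 0.348 -3.76 -4.139
v 0.263 -3.092 -3.122
v 0.249 -3.458 -4.345
v 0.163 -2.791 -3.328
v -3.19 1.494 -4.051
v -3.05 2.475 -2.245
v -2.667 3.336 -5.092
v -2.526 4.317 -3.287
v -1.874 1.163 -3.973
v -1.733 2.144 -2.168
v -1.35 3.005 -5.015
v -1.21 3.986 -3.209
v 1.278 0.346 2.368
v 1.979 0.058 1.626
v 2.662 -1.074 2.711
v 1.962 -0.786 3.452
v 2.241 0.548 1.972
v 2.924 -0.583 3.057
v 2.135 0.961 2.47
v 2.819 -0.17 3.554
v 1.702 1.139 2.928
v 2.386 0.008 4.013
v 1.107 1.014 3.172
v 1.791 -0.117 4.257
v 0.578 0.634 3.109
v 1.261 -0.498 4.194
v 0.316 0.143 2.763
v 0.999 -0.988 3.848
v 0.421 -0.27 2.266
v 1.105 -1.401 3.35
v 0.854 -0.448 1.807
v 1.538 -1.579 2.892
v 1.449 -0.323 1.563
v 2.133 -1.454 2.648
f 2 1 5
f 2 5 3
f 3 5 6
f 3 6 4
f 5 1 7
f 5 7 6
f 6 7 8
f 6 8 4
f 7 1 9
f 7 9 8
f 8 9 10
f 8 10 4
f 9 1 11
f 9 11 10
f 10 11 12
f 10 12 4
f 11 1 13
f 11 13 12
f 12 13 14
f 12 14 4
f 13 1 15
f 13 15 14
f 14 15 16
f 14 16 4
f 15 1 17
f 15 17 16
f 16 17 18
f 16 18 4
f 17 1 19
f 17 19 18
f 18 19 20
f 18 20 4
f 19 1 21
f 19 21 20
f 20 21 22
f 20 22 4
f 21 1 23
f 21 23 22
f 22 23 24
f 22 24 4
f 23 1 25
f 23 25 24
f 24 25 26
f 24 26 4
f 25 1 27
f 25 27 26
f 26 27 28
f 26 28 4
f 27 1 2
f 27 2 28
f 28 2 3
f 28 3 4
f 30 32 29
f 33 30 29
f 29 32 31
f 31 33 29
f 30 36 32
f 34 30 33
f 34 36 30
f 32 36 31
f 35 33 31
f 31 36 35
f 35 34 33
f 36 34 35
f 38 37 41
f 38 41 39
f 39 41 42
f 39 42 40
f 41 37 43
f 41 43 42
f 42 43 44
f 42 44 40
f 43 37 45
f 43 45 44
f 44 45 46
f 44 46 40
f 45 37 47
f 45 47 46
f 46 47 48
f 46 48 40
f 47 37 49
f 47 49 48
f 48 49 50
f 48 50 40
f 49 37 51
f 49 51 50
f 50 51 52
f 50 52 40
f 51 37 53
f 51 53 52
f 52 53 54
f 52 54 40
f 53 37 55
f 53 55 54
f 54 55 56
f 54 56 40
f 55 37 57
f 55 57 56
f 56 57 58
f 56 58 40
f 57 37 59
f 57 59 58
f 58 59 60
f 58 60 40
f 59 37 61
f 59 61 60
f 60 61 62
f 60 62 40
f 61 37 63
f 61 63 62
f 62 63 64
f 62 64 40
f 63 37 65
f 63 65 64
f 64 65 66
f 64 66 40
f 65 37 67
f 65 67 66
f 66 67 68
f 66 68 40
f 67 37 69
f 67 69 68
f 68 69 70
f 68 70 40
f 69 37 38
f 69 38 70
f 70 38 39
f 70 39 40
f 72 74 71
f 75 72 71
f 71 74 73
f 73 75 71
f 72 78 74
f 76 72 75
f 76 78 72
f 74 78 73
f 77 75 73
f 73 78 77
f 77 76 75
f 78 76 77
f 80 79 83
f 80 83 81
f 81 83 84
f 81 84 82
f 83 79 85
f 83 85 84
f 84 85 86
f 84 86 82
f 85 79 87
f 85 87 86
f 86 87 88
f 86 88 82
f 87 79 89
f 87 89 88
f 88 89 90
f 88 90 82
f 89 79 91
f 89 91 90
f 90 91 92
f 90 92 82
f 91 79 93
f 91 93 92
f 92 93 94
f 92 94 82
f 93 79 95
f 93 95 94
f 94 95 96
f 94 96 82
f 95 79 97
f 95 97 96
f 96 97 98
f 96 98 82
f 97 79 99
f 97 99 98
f 98 99 100
f 98 100 82
f 99 79 80
f 99 80 100
f 100 80 81
f 100 81 82

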